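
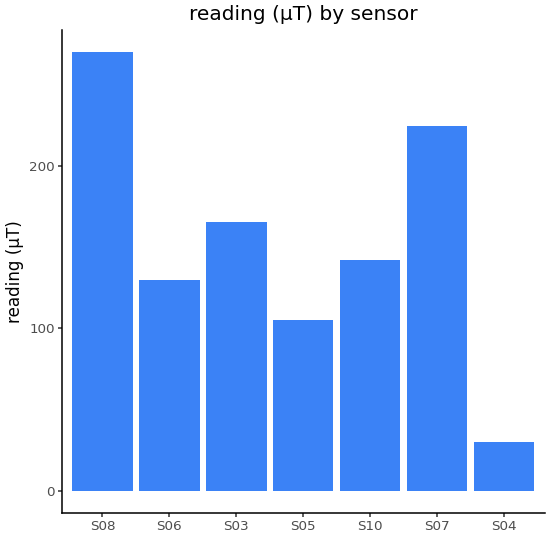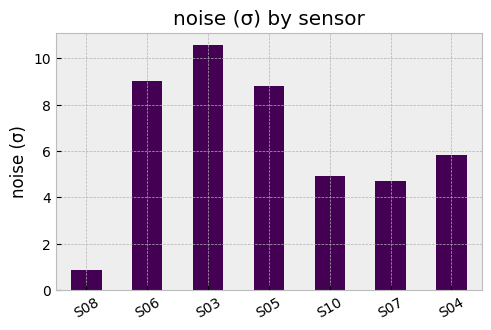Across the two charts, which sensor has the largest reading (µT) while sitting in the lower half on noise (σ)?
Chart 2 median noise (σ) ≈ 6; below-median sensors: S08, S10, S07. Among those, S08 has the highest reading (µT) (≈ 275).

S08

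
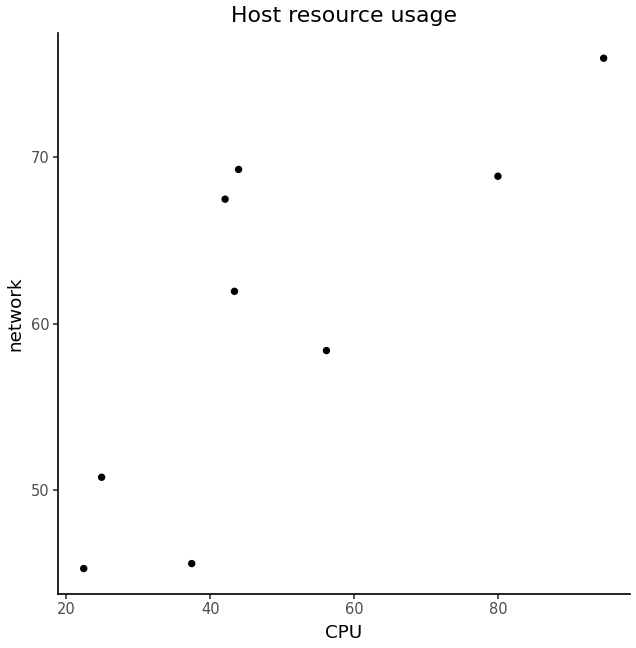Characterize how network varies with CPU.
Points are positively correlated; strong (|r| ≈ 0.8).

positive, strong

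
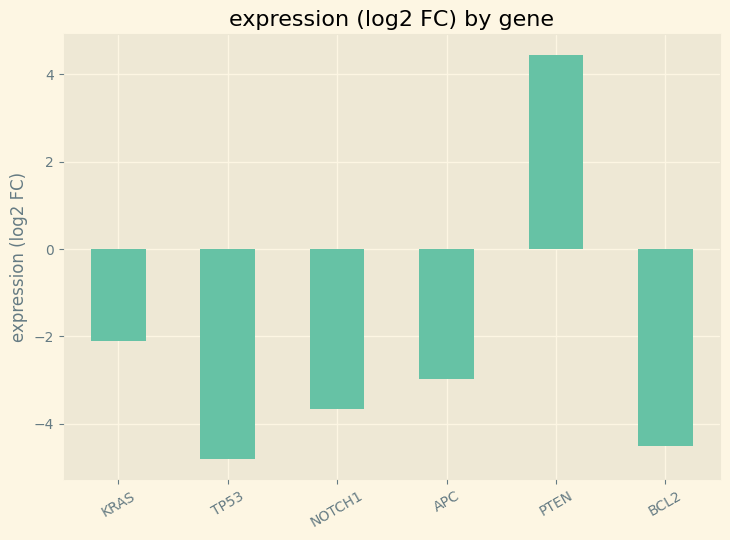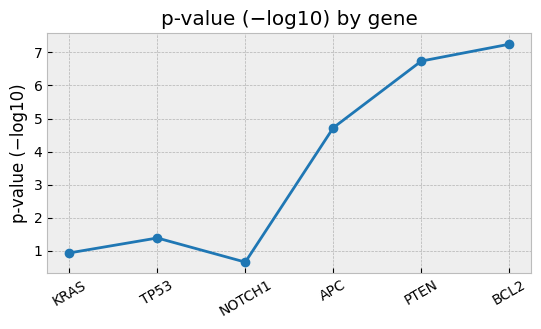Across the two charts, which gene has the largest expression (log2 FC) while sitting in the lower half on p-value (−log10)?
KRAS

Chart 2 median p-value (−log10) ≈ 3; below-median genes: KRAS, TP53, NOTCH1. Among those, KRAS has the highest expression (log2 FC) (≈ -2).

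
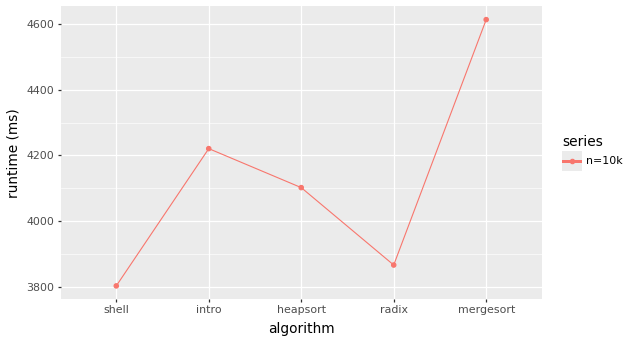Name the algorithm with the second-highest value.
Top 3: mergesort ≈ 4600, intro ≈ 4200, heapsort ≈ 4100.

intro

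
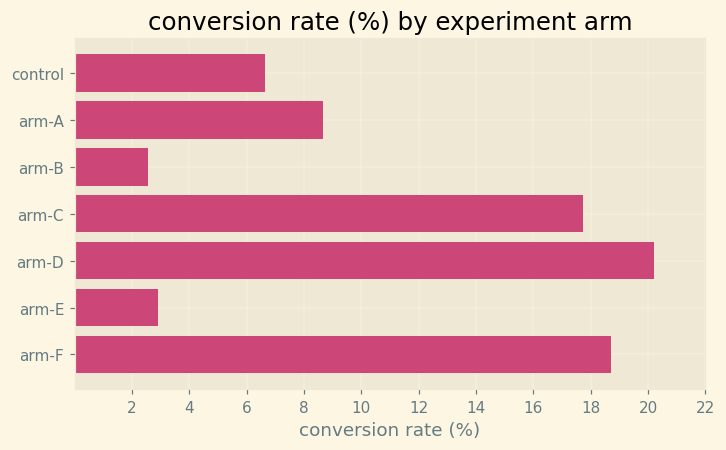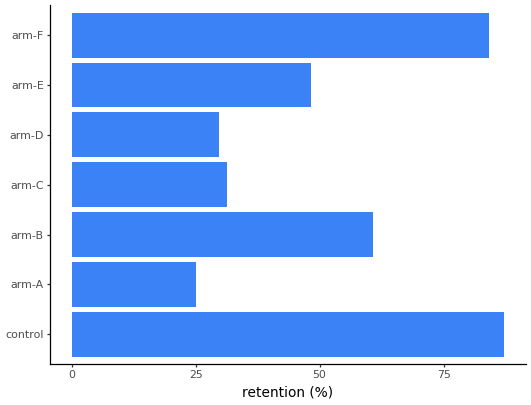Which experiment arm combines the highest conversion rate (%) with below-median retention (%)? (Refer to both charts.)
arm-D

Chart 2 median retention (%) ≈ 50; below-median experiment arms: arm-A, arm-C, arm-D. Among those, arm-D has the highest conversion rate (%) (≈ 20).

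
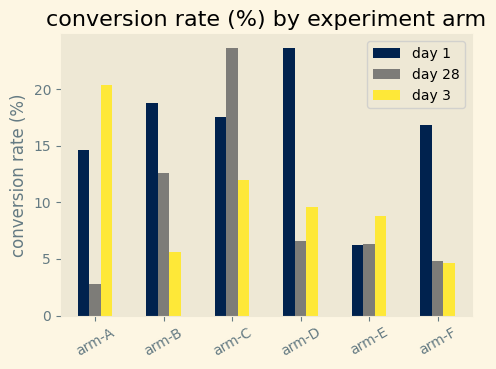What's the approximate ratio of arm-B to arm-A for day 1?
≈ 1.29×

arm-B ≈ 18, arm-A ≈ 14; 18/14 ≈ 1.29.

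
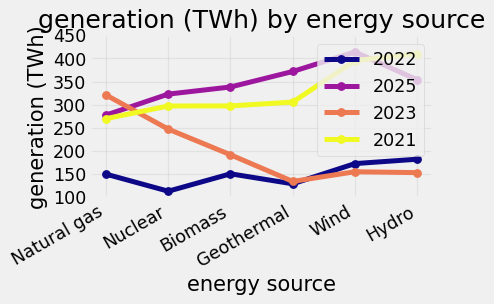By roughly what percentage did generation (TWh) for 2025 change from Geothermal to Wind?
≈ +14.3%

Geothermal ≈ 350, Wind ≈ 400; (400 − 350) / 350 ≈ +14.3%.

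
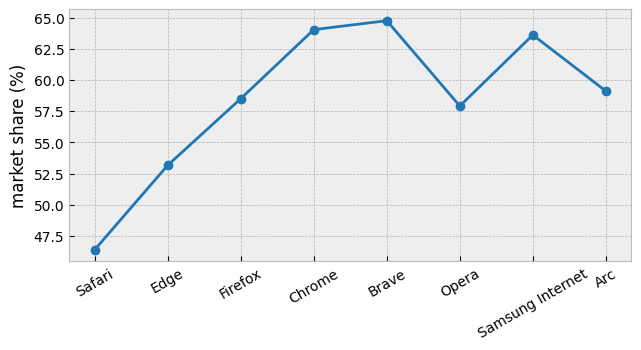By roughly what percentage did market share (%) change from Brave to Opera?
≈ -9.4%

Brave ≈ 64, Opera ≈ 58; (58 − 64) / 64 ≈ -9.4%.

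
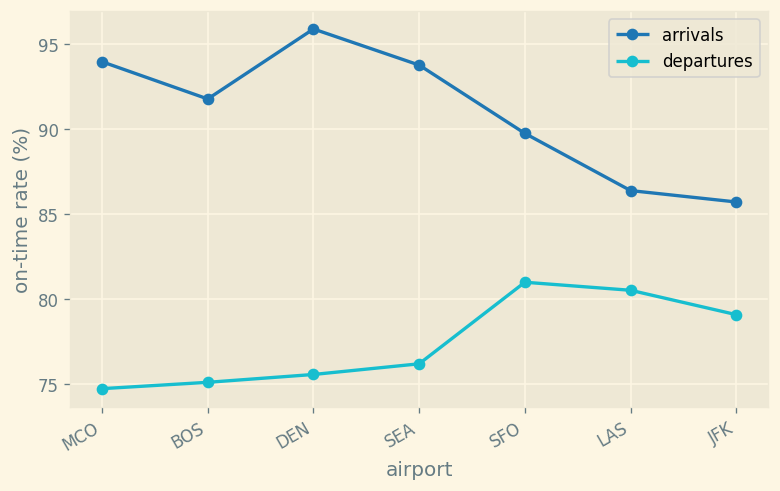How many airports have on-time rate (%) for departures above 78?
3

Above 78: SFO, LAS, JFK.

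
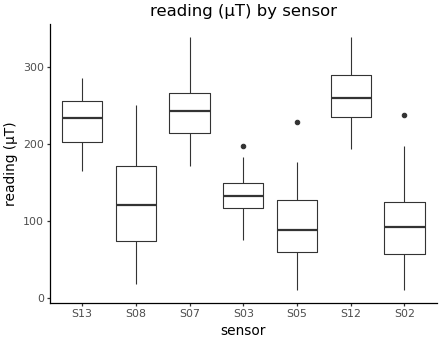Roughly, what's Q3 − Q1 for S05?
Q3 ≈ 120, Q1 ≈ 60; IQR ≈ 60.

≈ 60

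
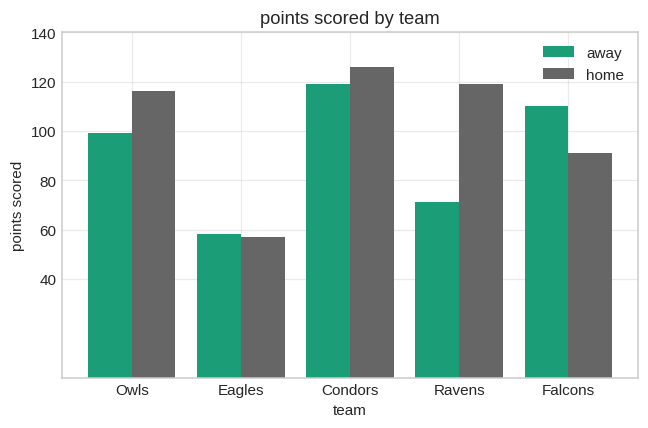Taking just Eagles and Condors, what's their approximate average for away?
(60 + 120) / 2 ≈ 90.

≈ 90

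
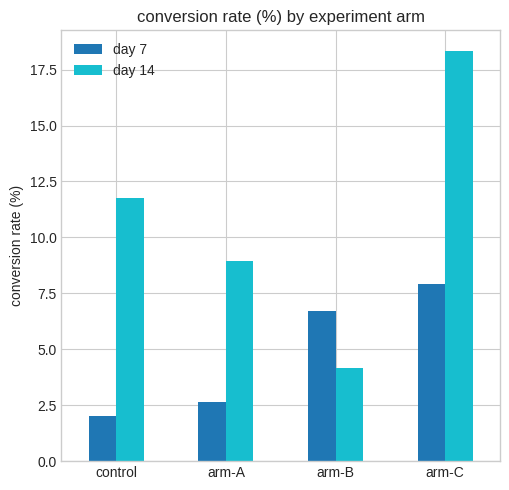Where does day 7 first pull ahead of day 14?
arm-B

arm-A: day 7 ≈ 2 vs day 14 ≈ 8 (not yet); arm-B: day 7 ≈ 6 vs day 14 ≈ 4 (first crossover).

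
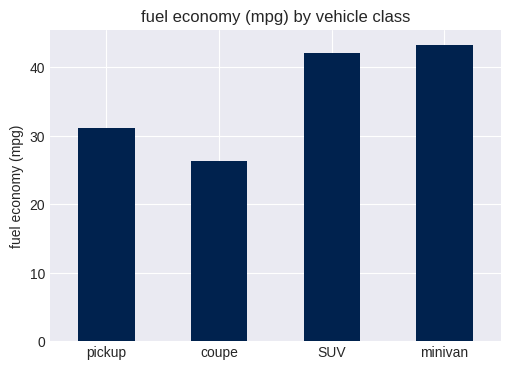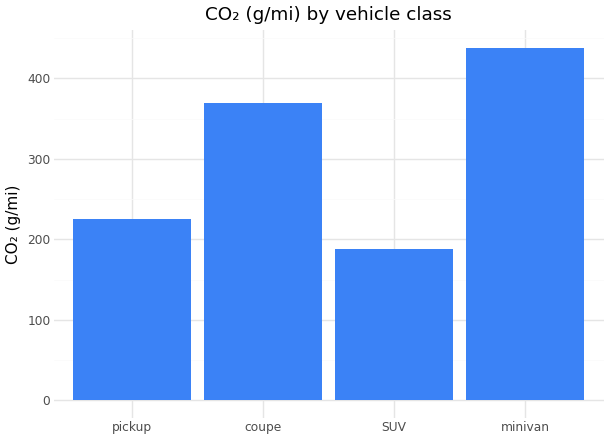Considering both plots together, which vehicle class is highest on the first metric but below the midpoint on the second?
Chart 2 median CO₂ (g/mi) ≈ 300; below-median vehicle classes: pickup, SUV. Among those, SUV has the highest fuel economy (mpg) (≈ 40).

SUV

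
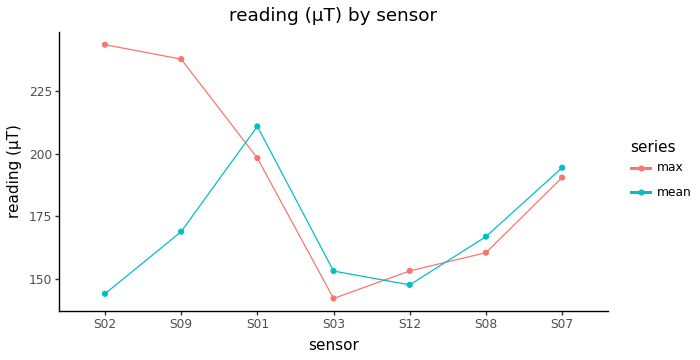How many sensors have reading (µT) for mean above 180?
2

Above 180: S01, S07.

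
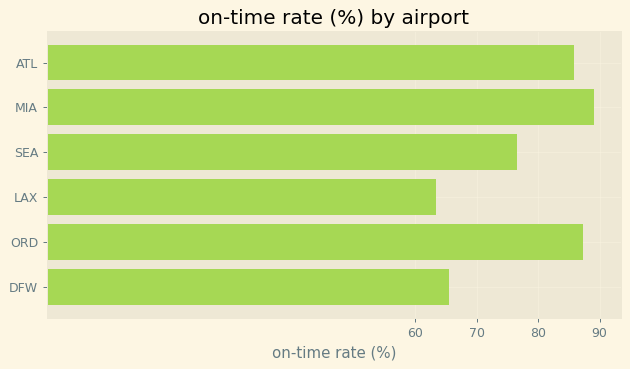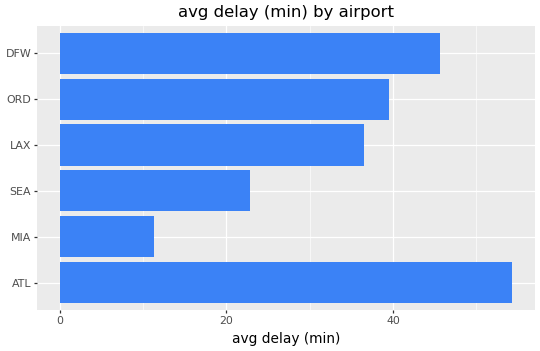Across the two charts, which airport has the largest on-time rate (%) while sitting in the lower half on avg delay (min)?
Chart 2 median avg delay (min) ≈ 40; below-median airports: MIA, SEA, LAX. Among those, MIA has the highest on-time rate (%) (≈ 90).

MIA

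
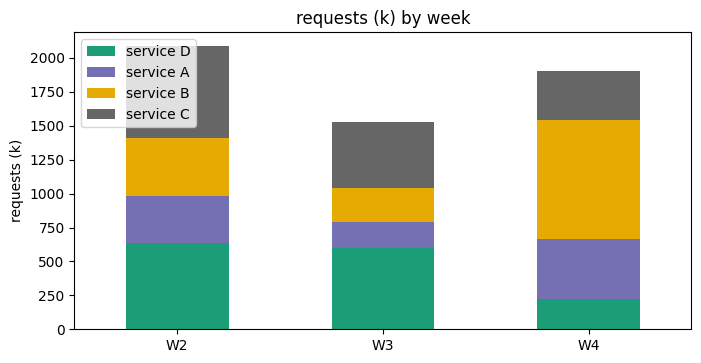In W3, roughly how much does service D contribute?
service D top ≈ 600, bottom ≈ 0; segment ≈ 600.

≈ 600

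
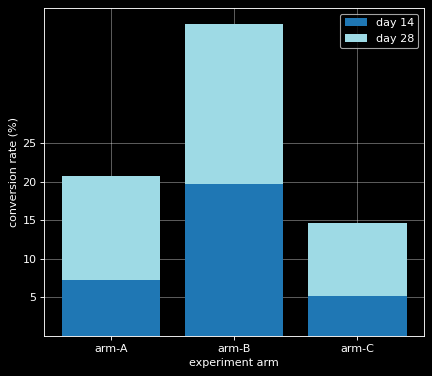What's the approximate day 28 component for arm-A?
day 28 top ≈ 20, bottom ≈ 5; segment ≈ 15.

≈ 15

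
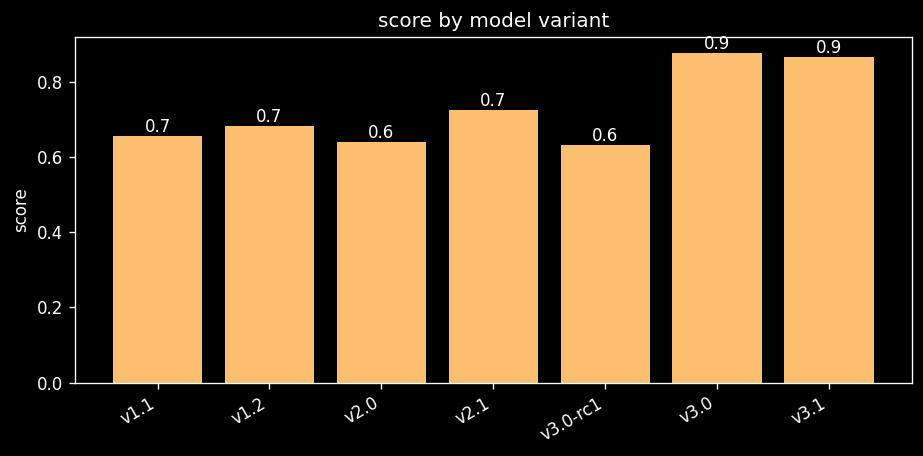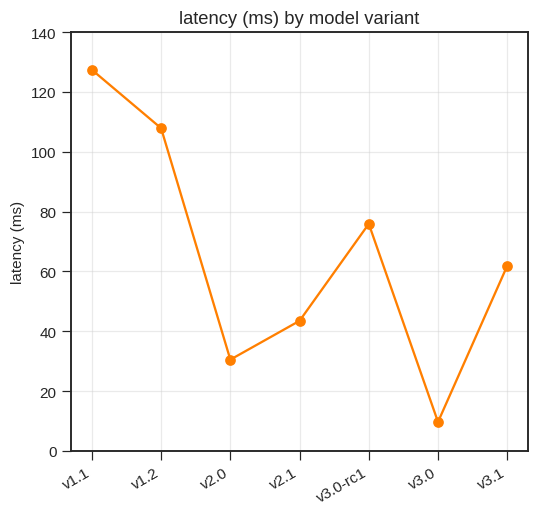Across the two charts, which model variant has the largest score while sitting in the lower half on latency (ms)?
v3.0

Chart 2 median latency (ms) ≈ 60; below-median model variants: v2.0, v2.1, v3.0. Among those, v3.0 has the highest score (≈ 0.9).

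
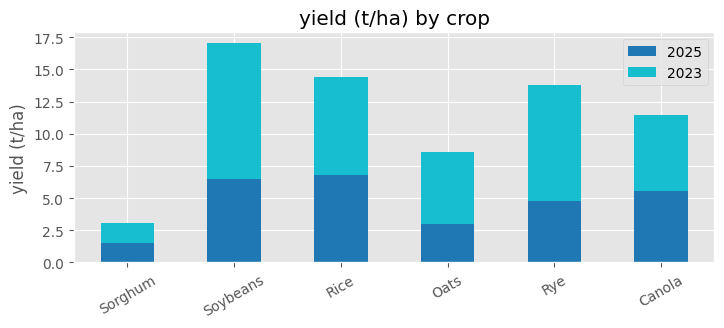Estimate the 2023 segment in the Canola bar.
2023 top ≈ 12, bottom ≈ 6; segment ≈ 6.

≈ 6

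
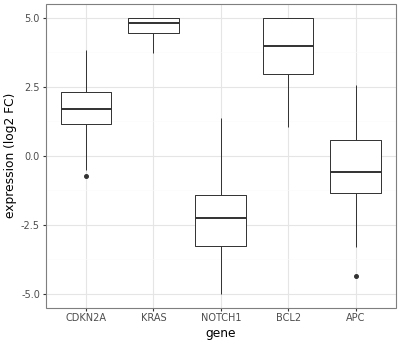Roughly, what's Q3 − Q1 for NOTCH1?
Q3 ≈ -1, Q1 ≈ -3; IQR ≈ 2.

≈ 2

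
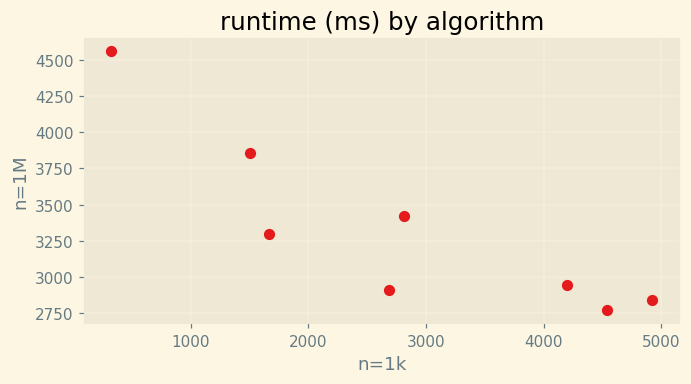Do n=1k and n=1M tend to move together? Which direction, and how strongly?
negative, strong

Points are negatively correlated; strong (|r| ≈ 0.9).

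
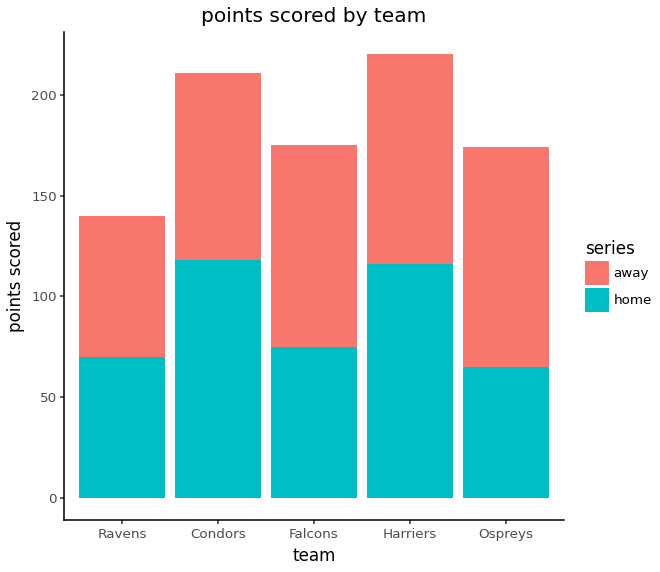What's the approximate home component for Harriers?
≈ 120

home top ≈ 120, bottom ≈ 0; segment ≈ 120.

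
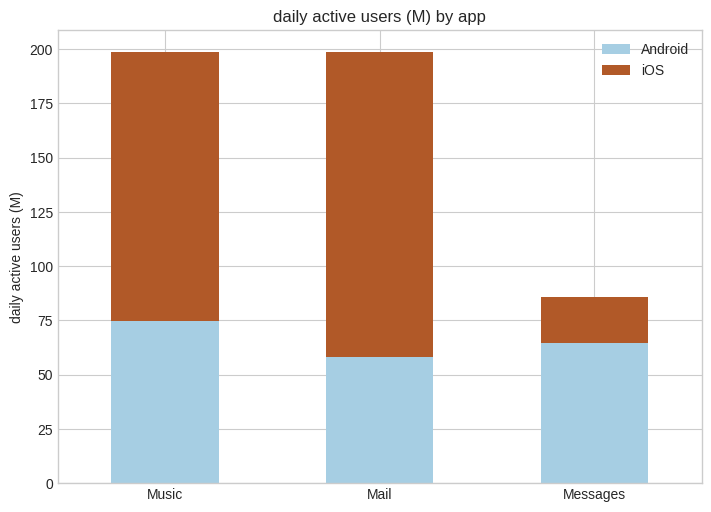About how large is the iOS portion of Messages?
iOS top ≈ 80, bottom ≈ 60; segment ≈ 20.

≈ 20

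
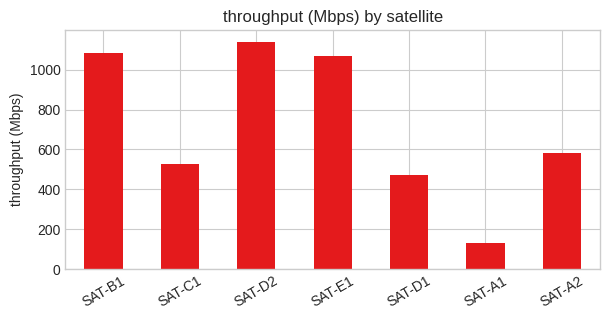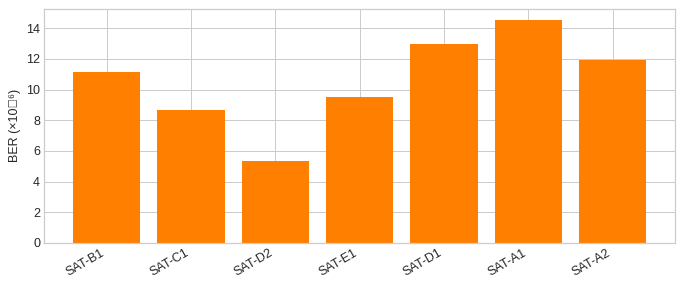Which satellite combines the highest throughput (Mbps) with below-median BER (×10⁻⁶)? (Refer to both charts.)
SAT-D2

Chart 2 median BER (×10⁻⁶) ≈ 12; below-median satellites: SAT-C1, SAT-D2, SAT-E1. Among those, SAT-D2 has the highest throughput (Mbps) (≈ 1200).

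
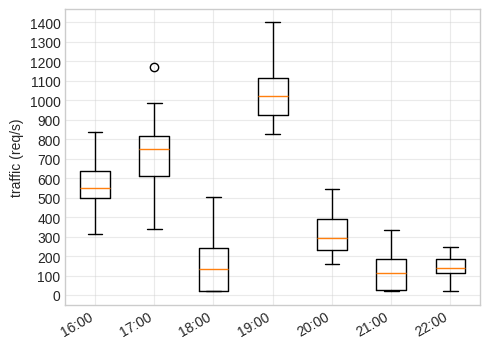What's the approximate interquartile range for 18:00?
≈ 200

Q3 ≈ 200, Q1 ≈ 0; IQR ≈ 200.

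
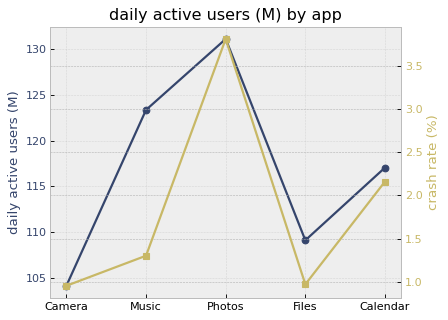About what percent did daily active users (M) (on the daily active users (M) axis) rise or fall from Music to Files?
≈ -12%

Music ≈ 125, Files ≈ 110; (110 − 125) / 125 ≈ -12%.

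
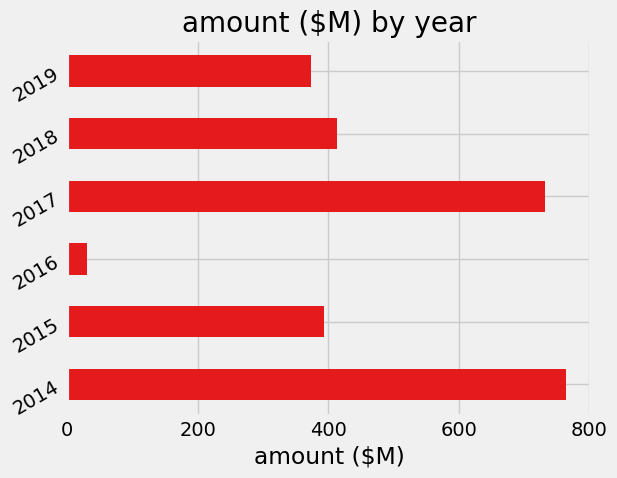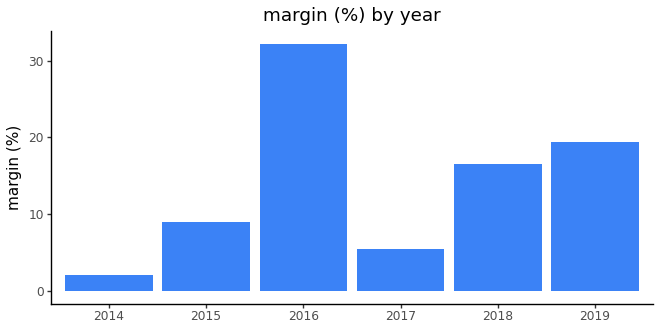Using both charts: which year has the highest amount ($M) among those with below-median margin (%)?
2014

Chart 2 median margin (%) ≈ 15; below-median years: 2014, 2015, 2017. Among those, 2014 has the highest amount ($M) (≈ 800).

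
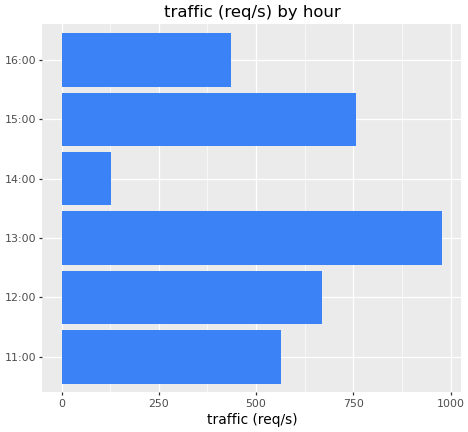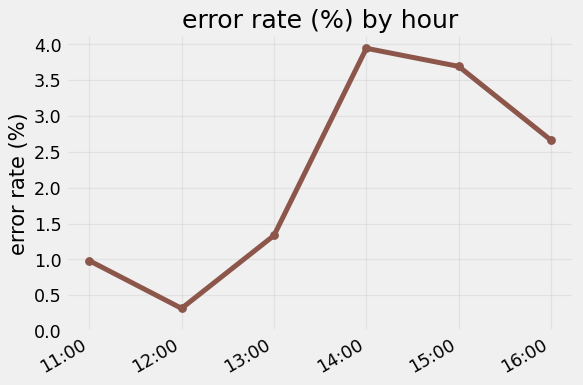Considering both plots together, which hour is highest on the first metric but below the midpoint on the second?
13:00

Chart 2 median error rate (%) ≈ 2; below-median hours: 11:00, 12:00, 13:00. Among those, 13:00 has the highest traffic (req/s) (≈ 1000).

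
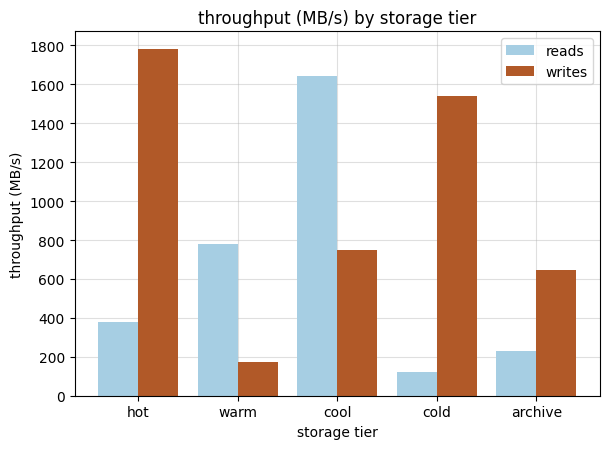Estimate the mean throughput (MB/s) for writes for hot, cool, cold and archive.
(1800 + 800 + 1600 + 600) / 4 ≈ 1200.

≈ 1200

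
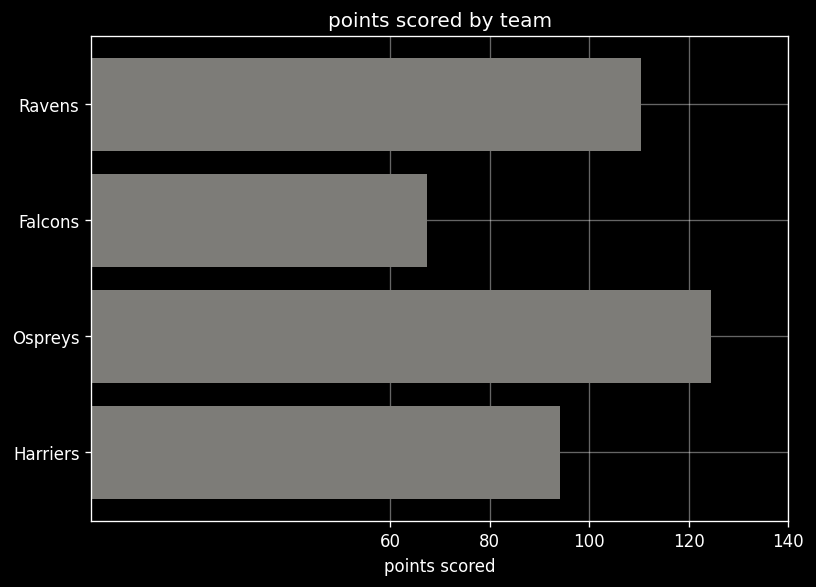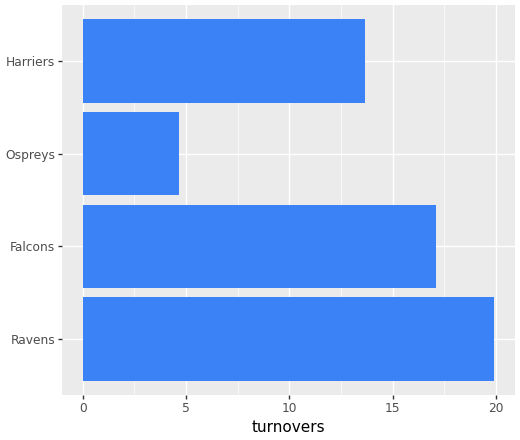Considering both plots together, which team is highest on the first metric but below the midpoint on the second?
Ospreys

Chart 2 median turnovers ≈ 16; below-median teams: Ospreys, Harriers. Among those, Ospreys has the highest points scored (≈ 120).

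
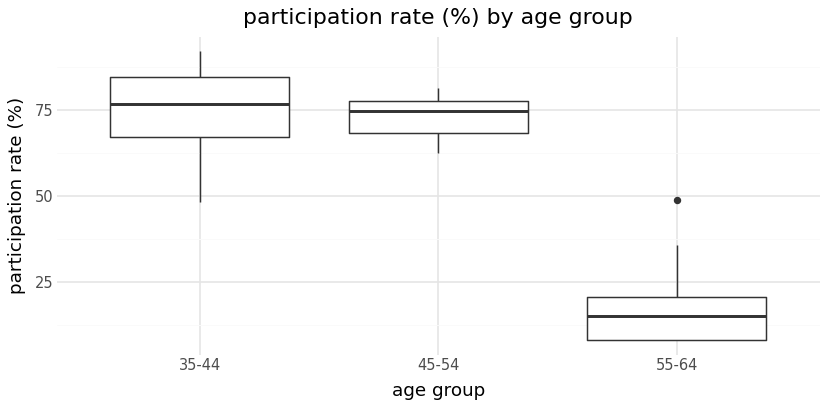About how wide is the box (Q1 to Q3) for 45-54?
≈ 10

Q3 ≈ 80, Q1 ≈ 70; IQR ≈ 10.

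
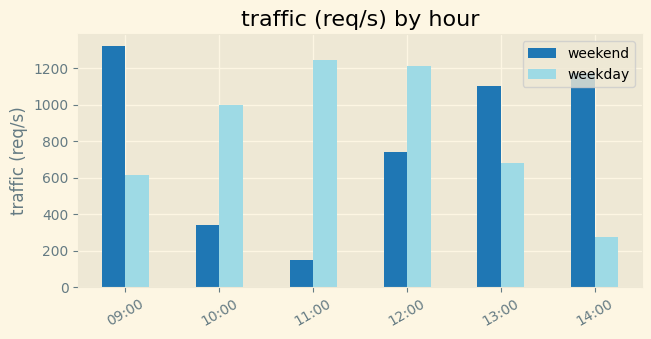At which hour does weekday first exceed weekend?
10:00

09:00: weekday ≈ 600 vs weekend ≈ 1400 (not yet); 10:00: weekday ≈ 1000 vs weekend ≈ 400 (first crossover).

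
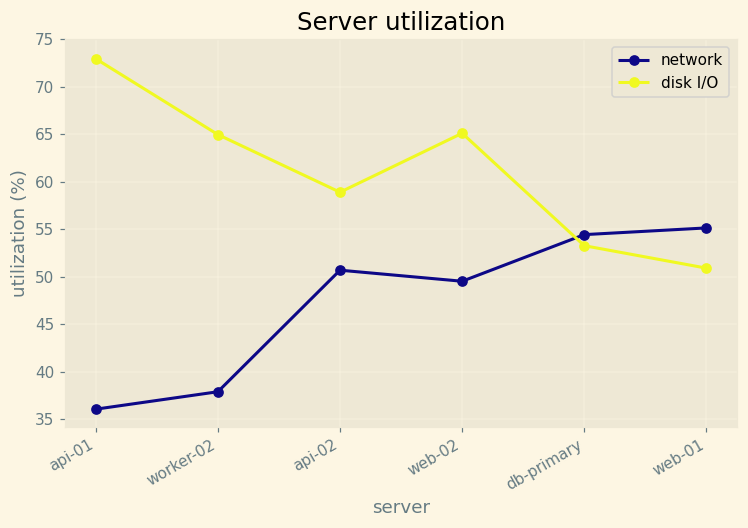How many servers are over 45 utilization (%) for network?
4

Above 45: api-02, web-02, db-primary, web-01.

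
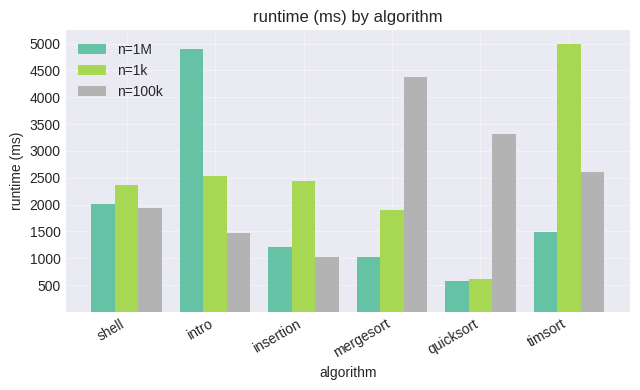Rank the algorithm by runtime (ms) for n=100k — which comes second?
Top 3 for n=100k: mergesort ≈ 4500, quicksort ≈ 3500, timsort ≈ 2500.

quicksort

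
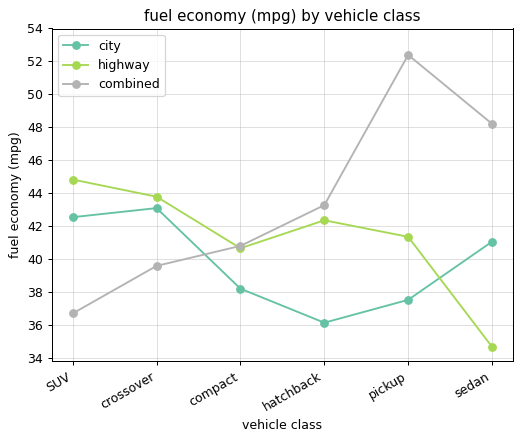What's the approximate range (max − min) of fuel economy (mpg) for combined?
Max pickup ≈ 52, min SUV ≈ 36; range ≈ 16.

≈ 16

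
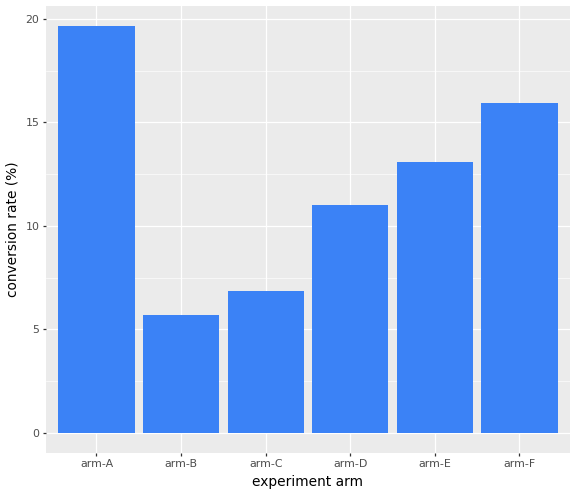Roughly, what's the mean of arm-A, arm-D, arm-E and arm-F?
≈ 16

(20 + 12 + 14 + 16) / 4 ≈ 16.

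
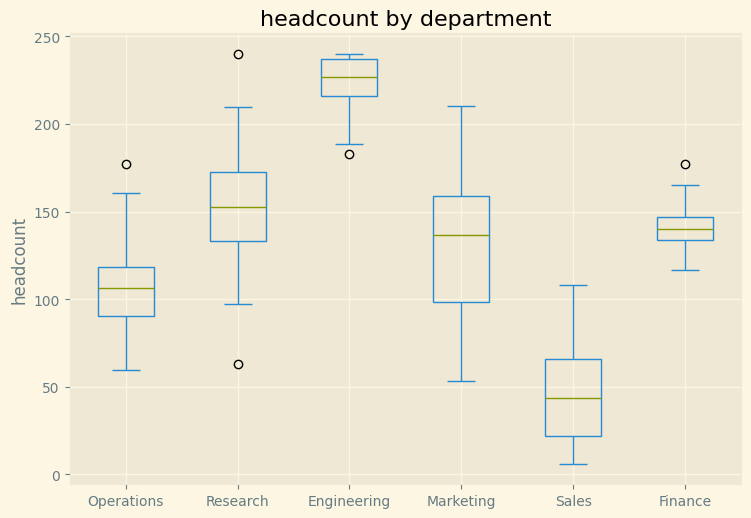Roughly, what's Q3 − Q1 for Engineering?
Q3 ≈ 240, Q1 ≈ 220; IQR ≈ 20.

≈ 20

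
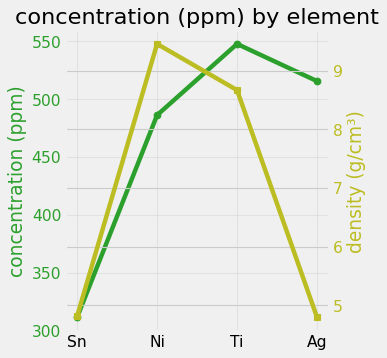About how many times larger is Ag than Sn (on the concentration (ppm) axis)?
≈ 1.62×

Ag ≈ 520, Sn ≈ 320; 520/320 ≈ 1.62.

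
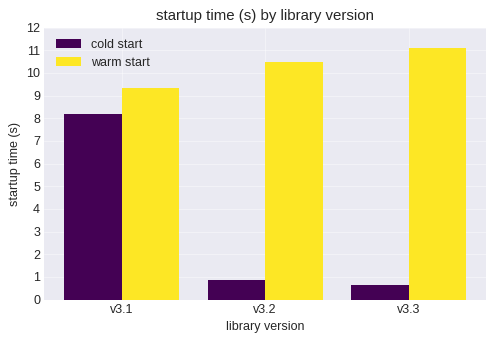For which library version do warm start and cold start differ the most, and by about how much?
v3.3: warm start ≈ 11, cold start ≈ 1 → gap ≈ 10. Next-largest (v3.2) is only ≈ 9.

v3.3, ≈ 10 s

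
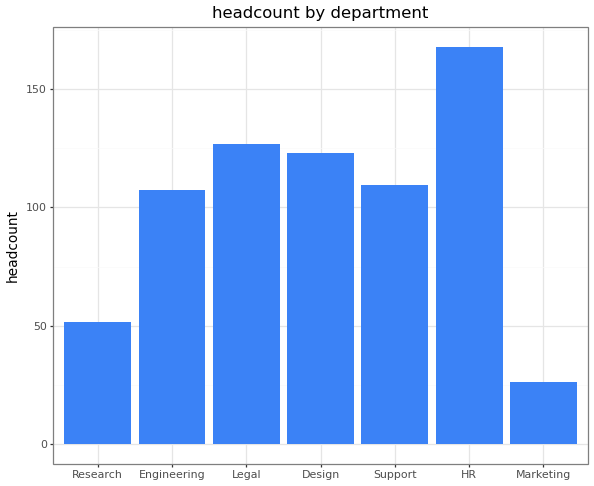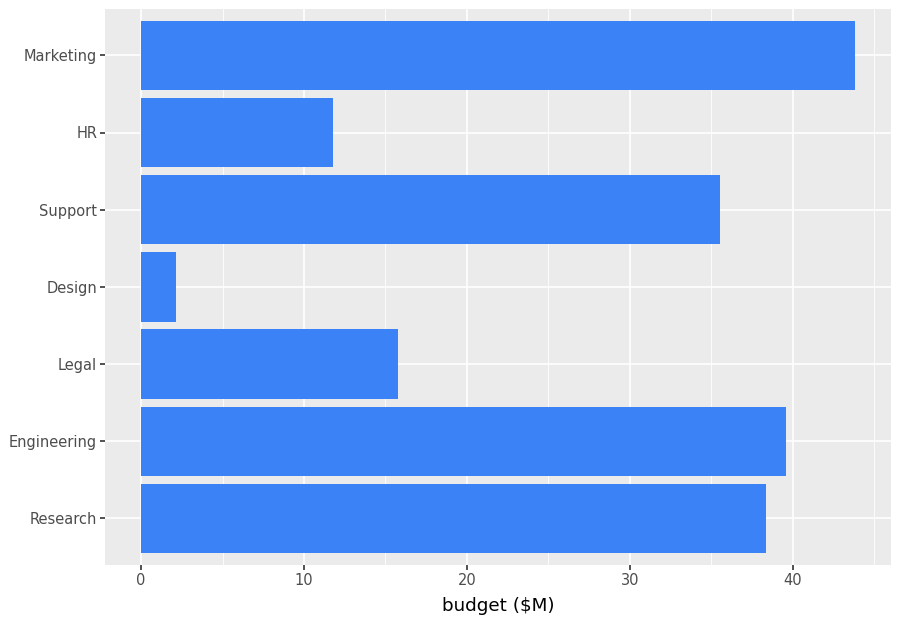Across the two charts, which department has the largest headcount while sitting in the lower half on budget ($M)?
HR

Chart 2 median budget ($M) ≈ 35; below-median departments: Legal, Design, HR. Among those, HR has the highest headcount (≈ 160).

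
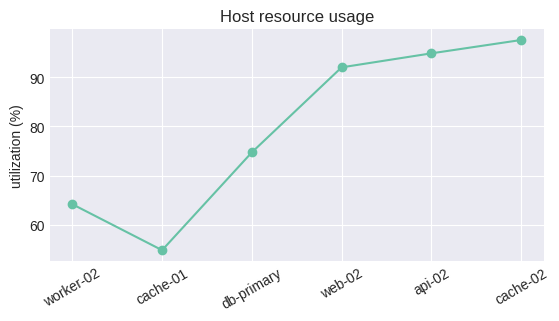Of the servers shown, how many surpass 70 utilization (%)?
4

Above 70: db-primary, web-02, api-02, cache-02.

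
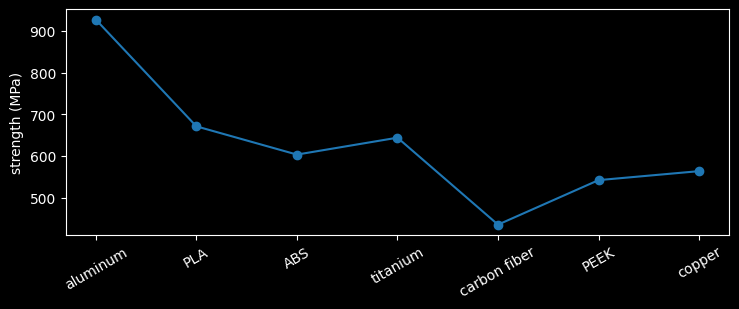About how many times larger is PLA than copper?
PLA ≈ 650, copper ≈ 550; 650/550 ≈ 1.18.

≈ 1.18×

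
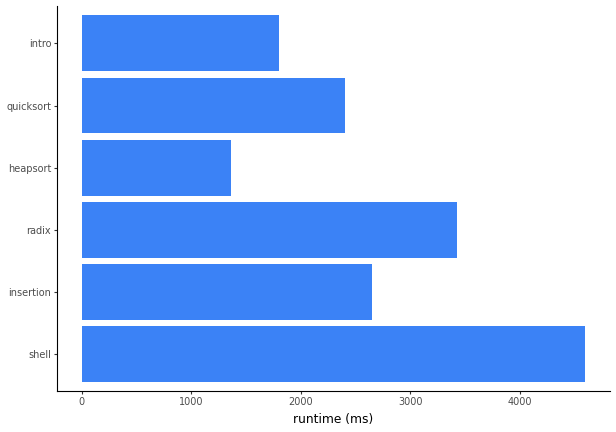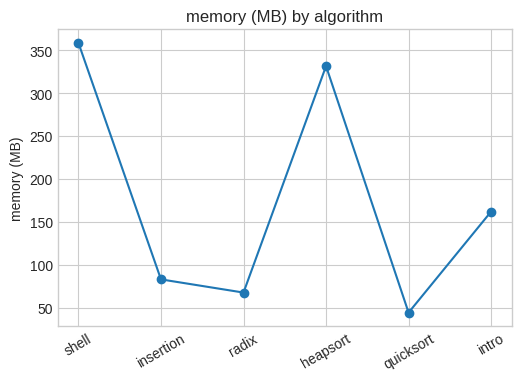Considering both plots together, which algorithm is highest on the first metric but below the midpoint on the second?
Chart 2 median memory (MB) ≈ 100; below-median algorithms: insertion, radix, quicksort. Among those, radix has the highest runtime (ms) (≈ 3500).

radix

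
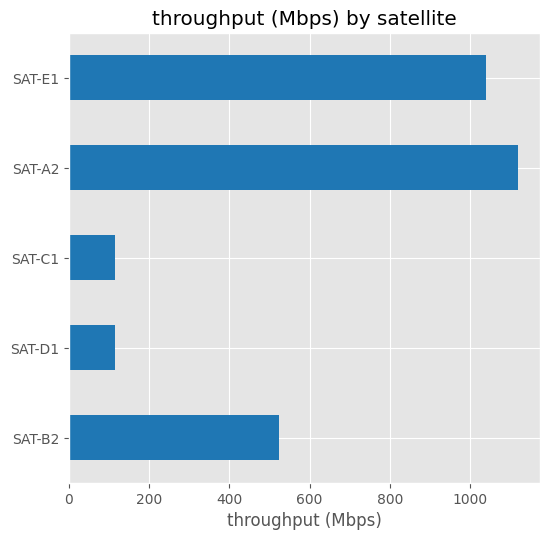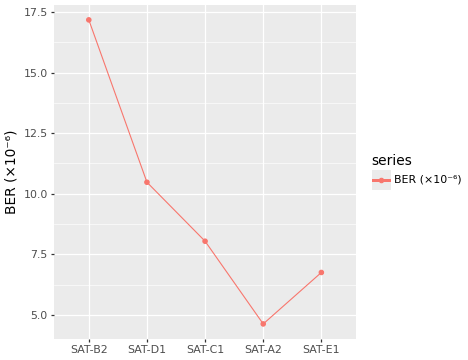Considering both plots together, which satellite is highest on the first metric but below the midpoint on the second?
SAT-A2

Chart 2 median BER (×10⁻⁶) ≈ 8; below-median satellites: SAT-A2, SAT-E1. Among those, SAT-A2 has the highest throughput (Mbps) (≈ 1200).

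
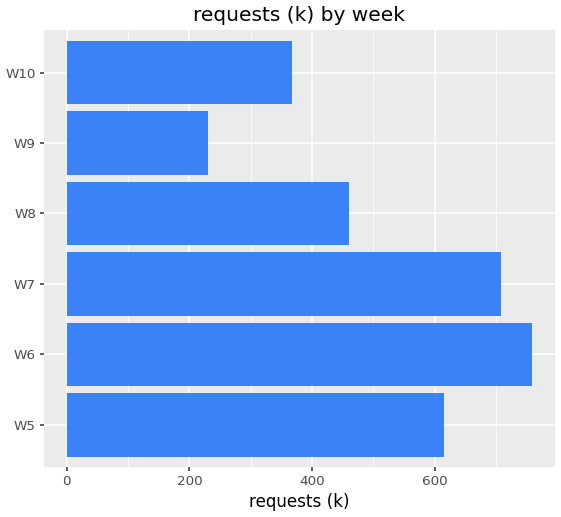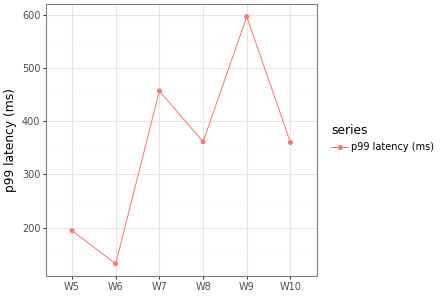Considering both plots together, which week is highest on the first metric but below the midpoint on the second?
W6

Chart 2 median p99 latency (ms) ≈ 400; below-median weeks: W5, W6, W10. Among those, W6 has the highest requests (k) (≈ 800).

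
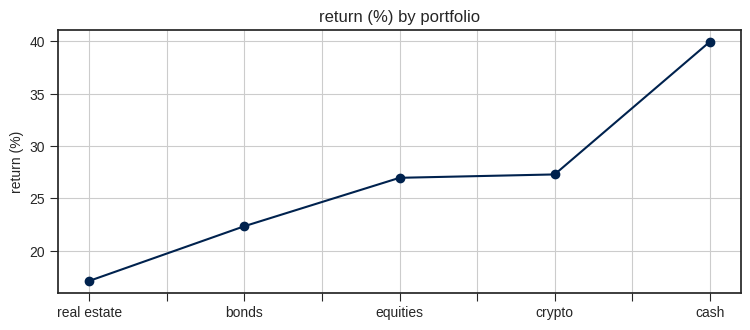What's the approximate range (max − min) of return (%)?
Max cash ≈ 40, min real estate ≈ 18; range ≈ 22.

≈ 22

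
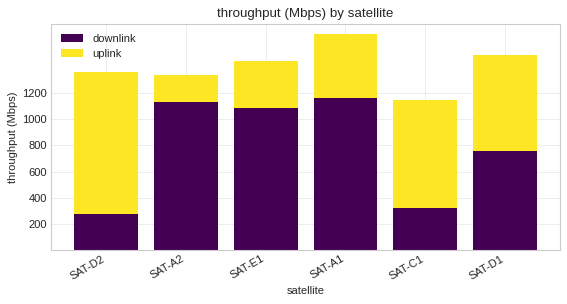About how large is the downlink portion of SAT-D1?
≈ 800

downlink top ≈ 800, bottom ≈ 0; segment ≈ 800.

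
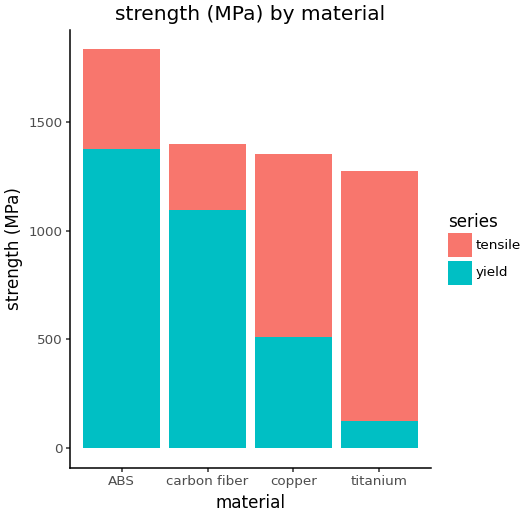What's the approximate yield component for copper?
≈ 600

yield top ≈ 600, bottom ≈ 0; segment ≈ 600.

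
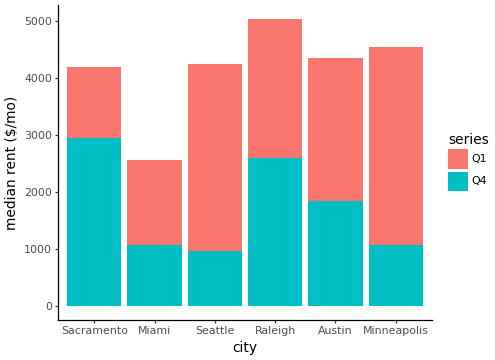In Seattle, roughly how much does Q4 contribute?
≈ 1000

Q4 top ≈ 1000, bottom ≈ 0; segment ≈ 1000.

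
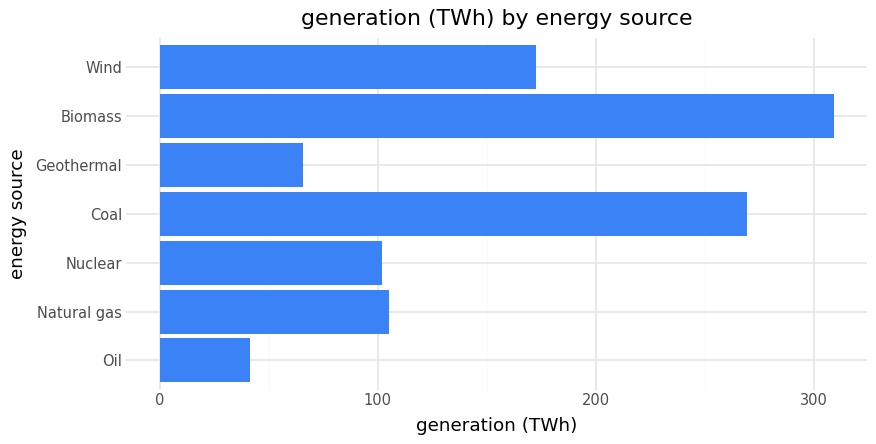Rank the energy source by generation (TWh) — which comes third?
Wind

Top 4: Biomass ≈ 300, Coal ≈ 250, Wind ≈ 150, Natural gas ≈ 100.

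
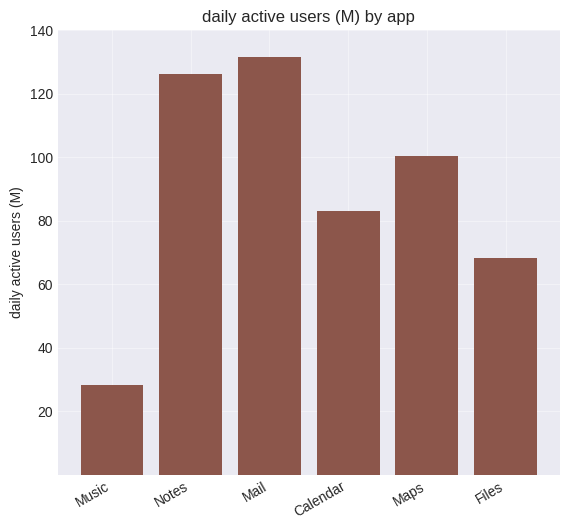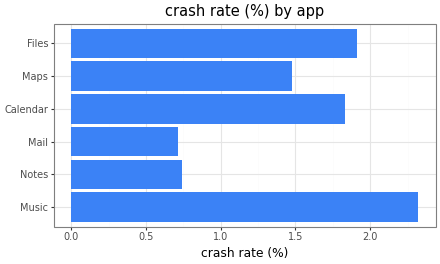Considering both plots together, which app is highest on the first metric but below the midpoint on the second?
Chart 2 median crash rate (%) ≈ 1.5; below-median apps: Notes, Mail, Maps. Among those, Mail has the highest daily active users (M) (≈ 140).

Mail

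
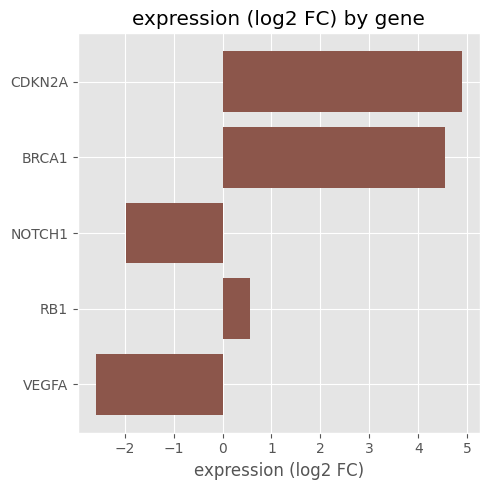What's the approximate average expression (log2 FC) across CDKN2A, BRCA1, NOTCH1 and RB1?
≈ 2

(5 + 5 + -2 + 1) / 4 ≈ 2.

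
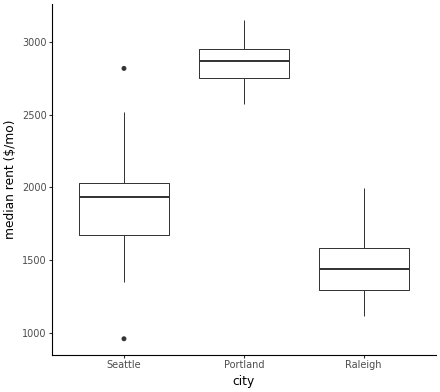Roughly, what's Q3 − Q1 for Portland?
≈ 200

Q3 ≈ 3000, Q1 ≈ 2800; IQR ≈ 200.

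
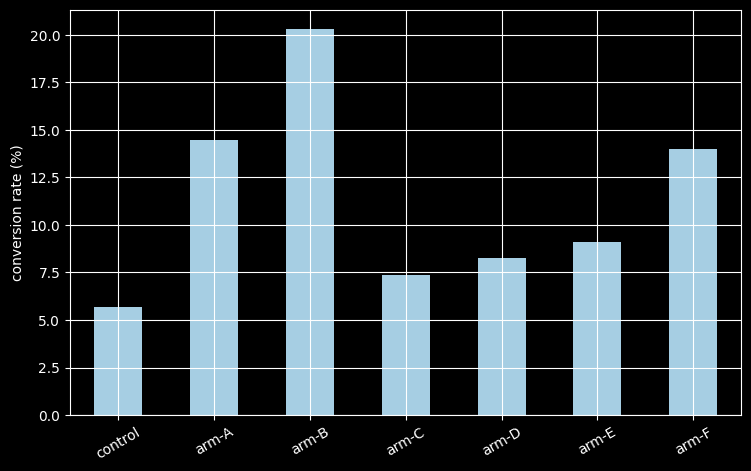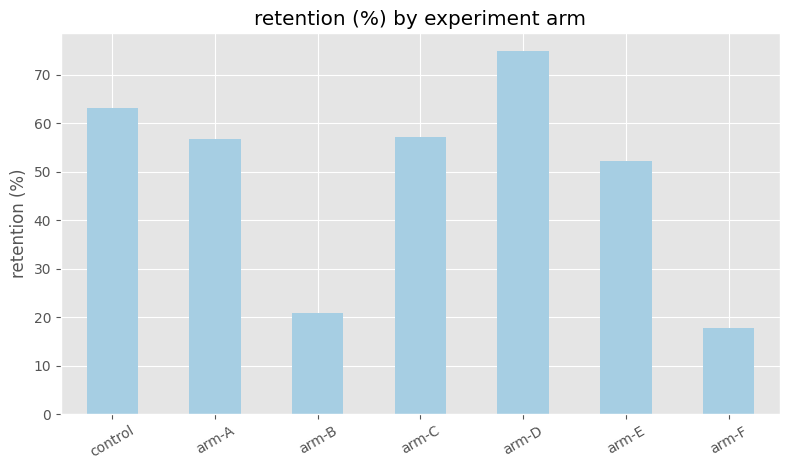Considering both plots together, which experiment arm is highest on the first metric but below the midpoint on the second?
arm-B

Chart 2 median retention (%) ≈ 60; below-median experiment arms: arm-B, arm-E, arm-F. Among those, arm-B has the highest conversion rate (%) (≈ 20).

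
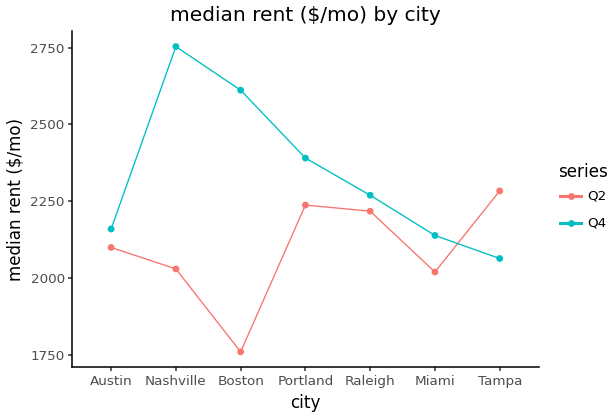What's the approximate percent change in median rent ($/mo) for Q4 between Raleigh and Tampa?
Raleigh ≈ 2300, Tampa ≈ 2100; (2100 − 2300) / 2300 ≈ -8.7%.

≈ -8.7%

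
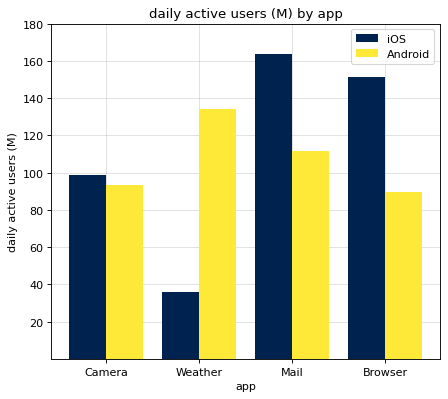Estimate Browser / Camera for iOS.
≈ 1.6×

Browser ≈ 160, Camera ≈ 100; 160/100 ≈ 1.6.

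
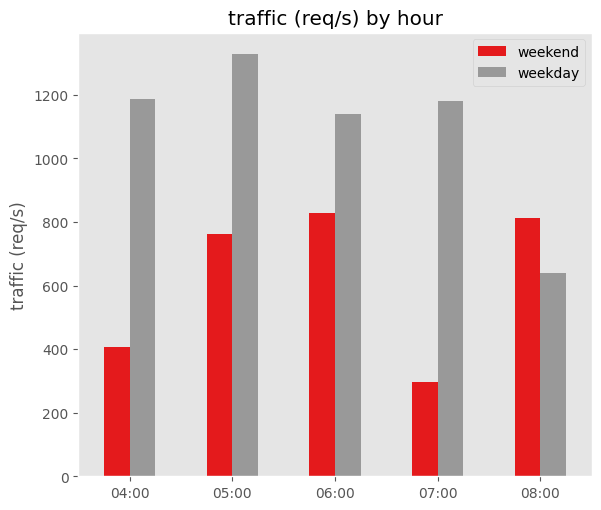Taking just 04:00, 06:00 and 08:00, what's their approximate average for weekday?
(1200 + 1200 + 600) / 3 ≈ 1000.

≈ 1000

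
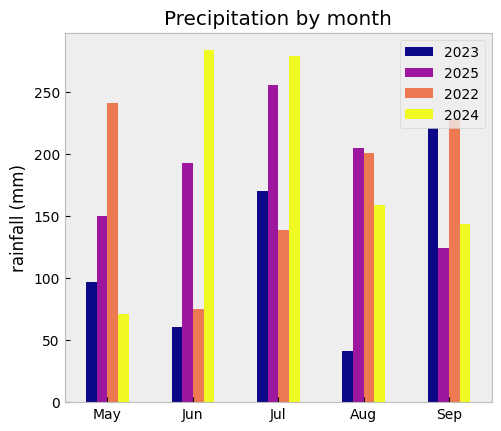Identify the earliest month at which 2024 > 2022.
Jun

May: 2024 ≈ 75 vs 2022 ≈ 250 (not yet); Jun: 2024 ≈ 275 vs 2022 ≈ 75 (first crossover).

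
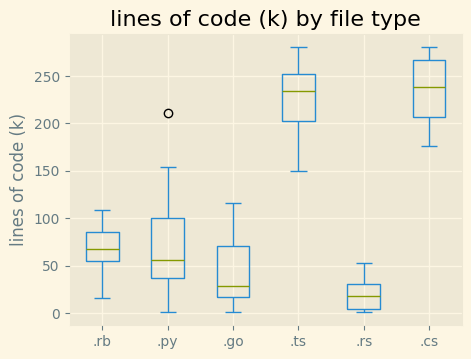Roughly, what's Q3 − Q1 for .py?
Q3 ≈ 100, Q1 ≈ 40; IQR ≈ 60.

≈ 60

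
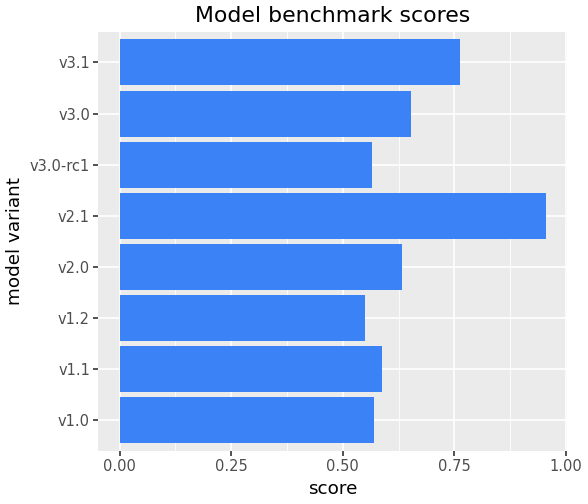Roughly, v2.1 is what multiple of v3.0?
≈ 1.43×

v2.1 ≈ 1.0, v3.0 ≈ 0.7; 1.0/0.7 ≈ 1.43.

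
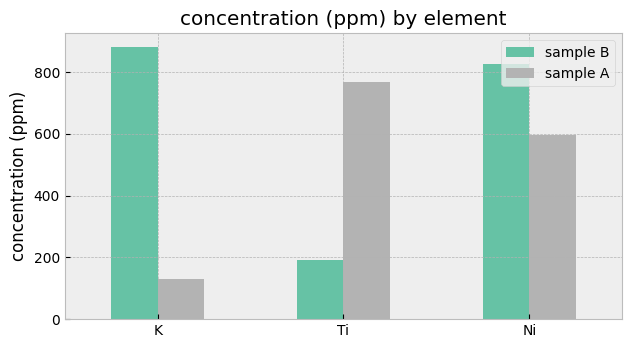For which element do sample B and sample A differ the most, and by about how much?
K, ≈ 800 ppm

K: sample B ≈ 900, sample A ≈ 100 → gap ≈ 800. Next-largest (Ti) is only ≈ 600.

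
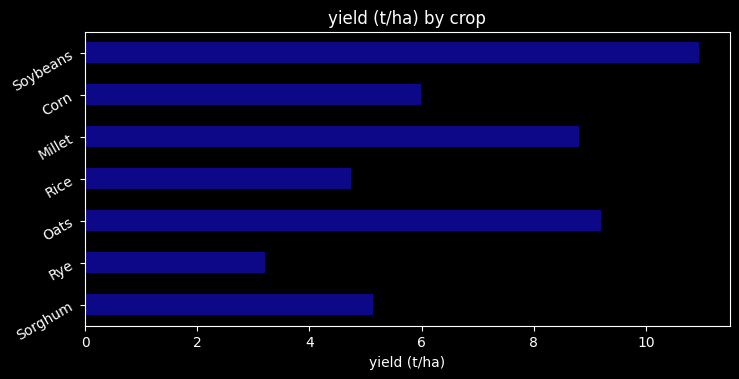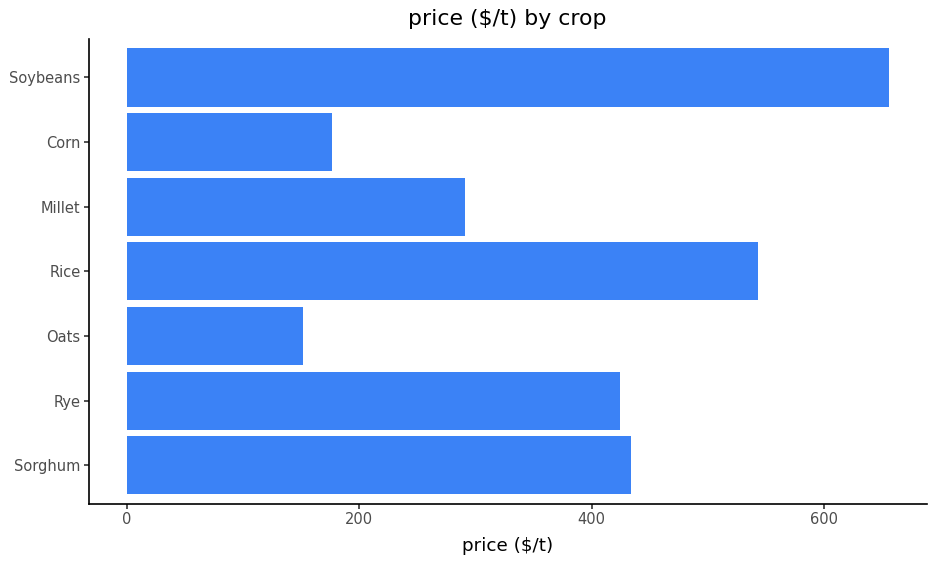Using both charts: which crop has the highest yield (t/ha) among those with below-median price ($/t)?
Chart 2 median price ($/t) ≈ 400; below-median crops: Oats, Millet, Corn. Among those, Oats has the highest yield (t/ha) (≈ 10).

Oats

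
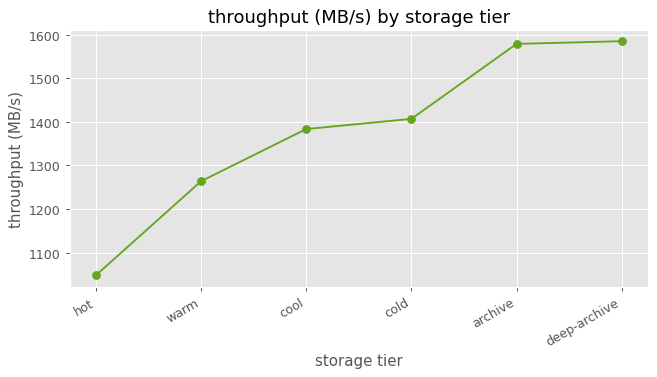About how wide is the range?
Max deep-archive ≈ 1600, min hot ≈ 1050; range ≈ 550.

≈ 550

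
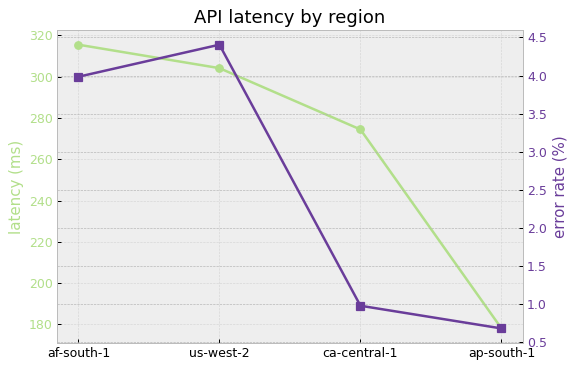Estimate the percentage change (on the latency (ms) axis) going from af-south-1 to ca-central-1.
af-south-1 ≈ 320, ca-central-1 ≈ 280; (280 − 320) / 320 ≈ -12.5%.

≈ -12.5%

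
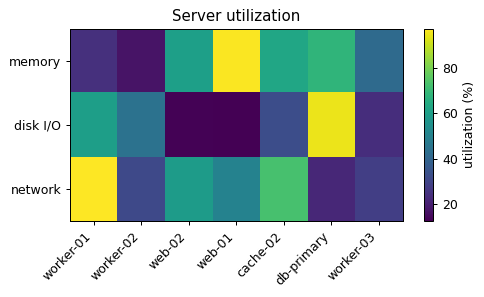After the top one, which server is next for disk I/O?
Top 3 for disk I/O: db-primary ≈ 90, worker-01 ≈ 60, worker-02 ≈ 40.

worker-01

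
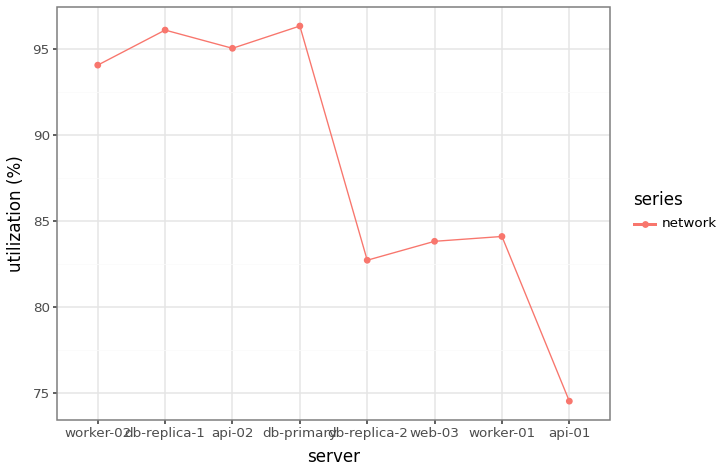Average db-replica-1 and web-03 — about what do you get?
(96 + 84) / 2 ≈ 90.

≈ 90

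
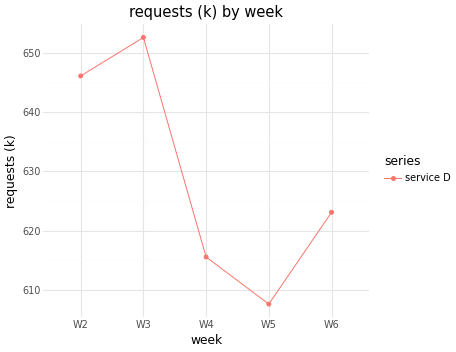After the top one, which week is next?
W2

Top 3: W3 ≈ 655, W2 ≈ 645, W6 ≈ 625.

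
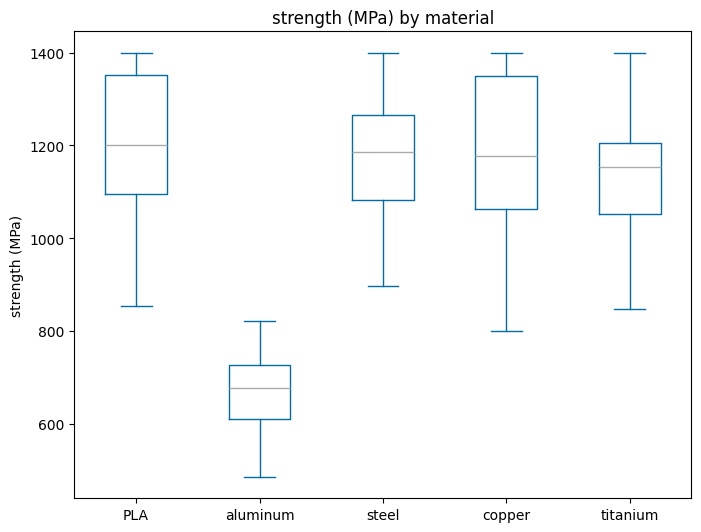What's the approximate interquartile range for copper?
≈ 300

Q3 ≈ 1350, Q1 ≈ 1050; IQR ≈ 300.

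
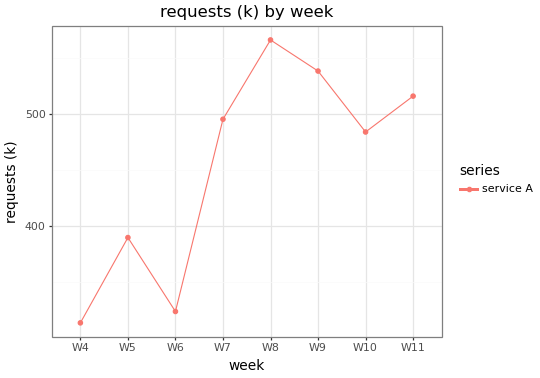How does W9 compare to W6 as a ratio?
W9 ≈ 550, W6 ≈ 325; 550/325 ≈ 1.69.

≈ 1.69×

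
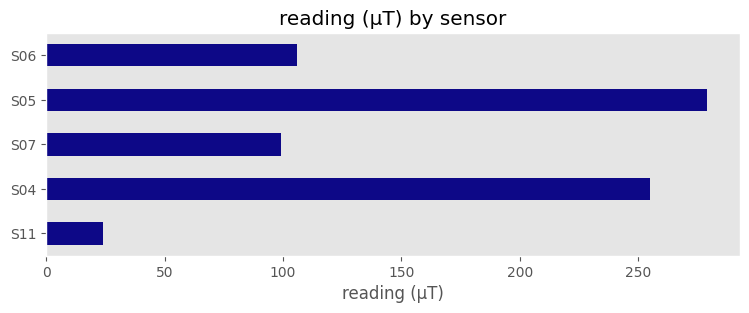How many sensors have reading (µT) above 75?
4

Above 75: S04, S07, S05, S06.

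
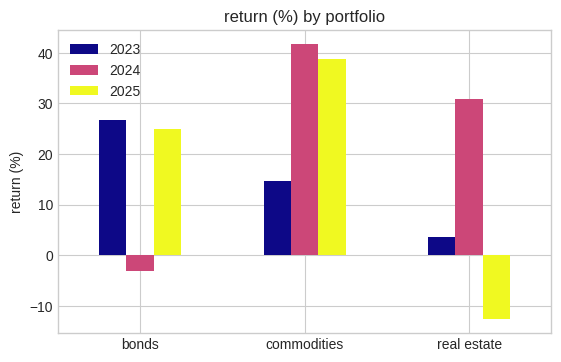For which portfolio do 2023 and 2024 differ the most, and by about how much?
bonds, ≈ 30 %

bonds: 2023 ≈ 25, 2024 ≈ -5 → gap ≈ 30. Next-largest (real estate) is only ≈ 25.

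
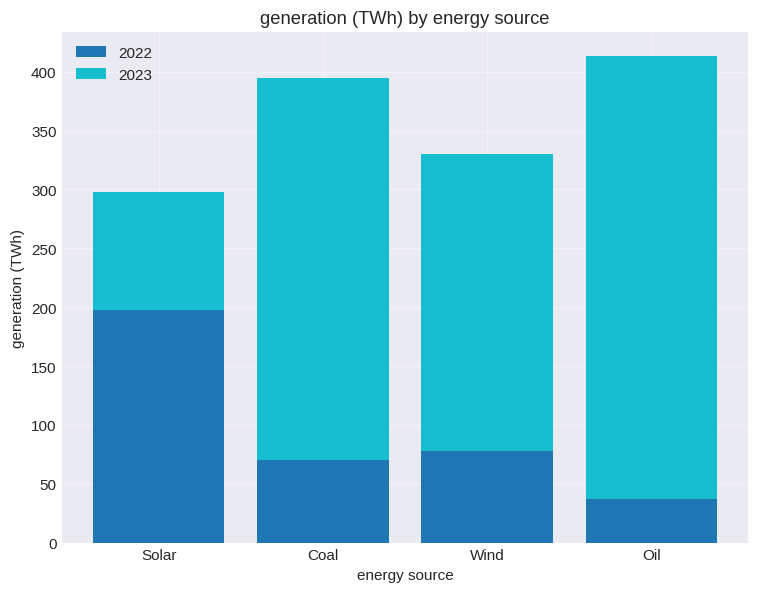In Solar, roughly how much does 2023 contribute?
≈ 100

2023 top ≈ 300, bottom ≈ 200; segment ≈ 100.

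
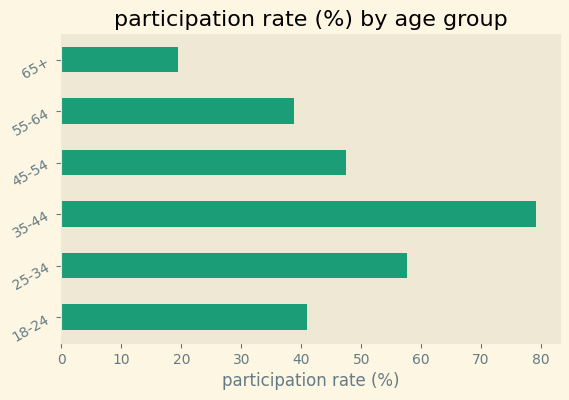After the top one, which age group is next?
Top 3: 35-44 ≈ 80, 25-34 ≈ 60, 45-54 ≈ 50.

25-34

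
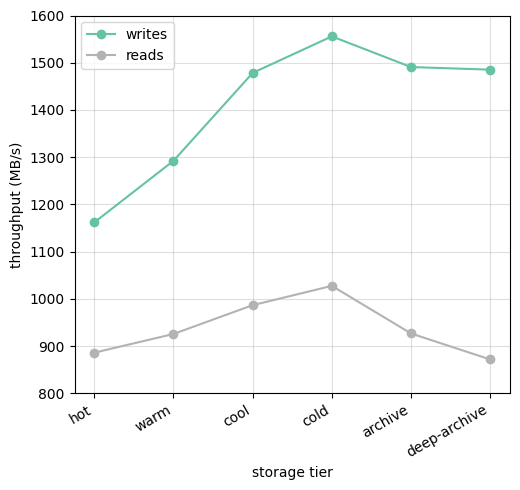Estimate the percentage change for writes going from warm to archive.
warm ≈ 1300, archive ≈ 1500; (1500 − 1300) / 1300 ≈ +15.4%.

≈ +15.4%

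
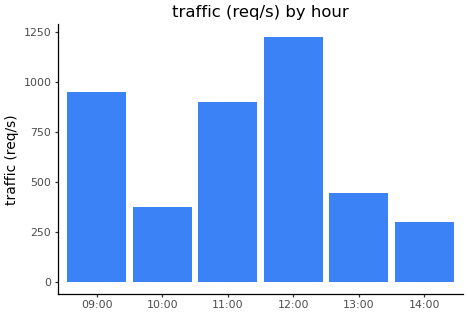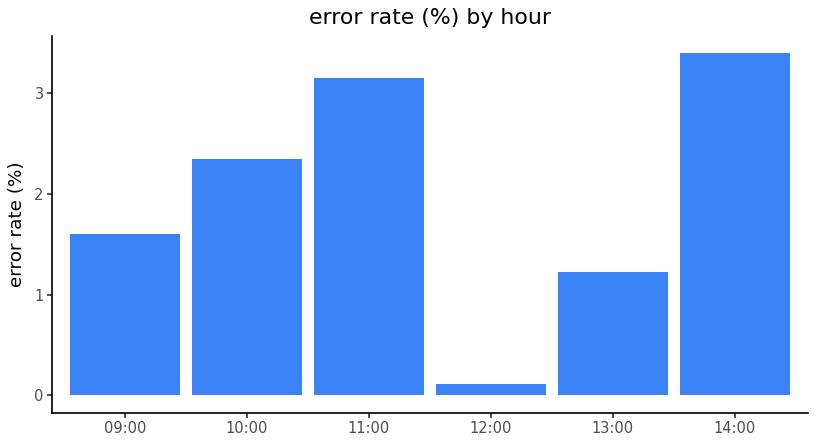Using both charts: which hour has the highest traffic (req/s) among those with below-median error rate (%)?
Chart 2 median error rate (%) ≈ 2; below-median hours: 09:00, 12:00, 13:00. Among those, 12:00 has the highest traffic (req/s) (≈ 1200).

12:00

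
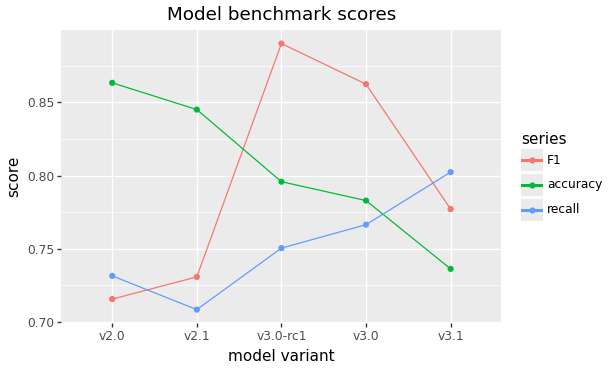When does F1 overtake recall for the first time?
v2.0: F1 ≈ 0.72 vs recall ≈ 0.74 (not yet); v2.1: F1 ≈ 0.74 vs recall ≈ 0.70 (first crossover).

v2.1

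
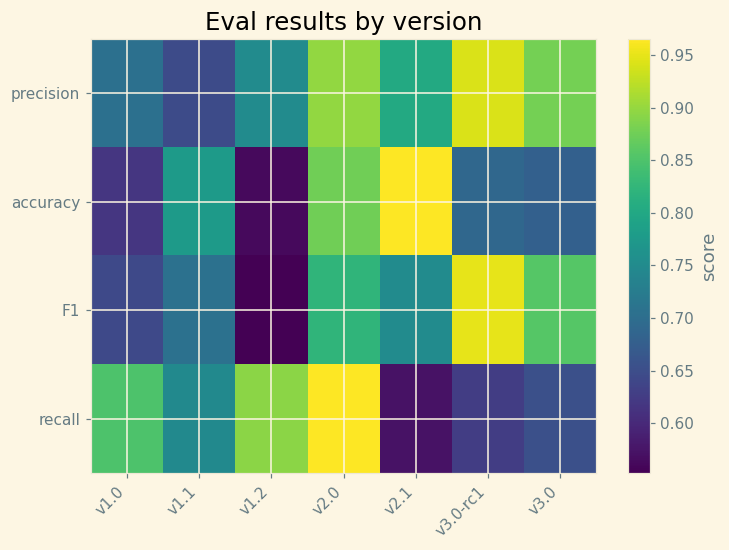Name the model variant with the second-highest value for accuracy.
Top 3 for accuracy: v2.1 ≈ 0.95, v2.0 ≈ 0.90, v1.1 ≈ 0.80.

v2.0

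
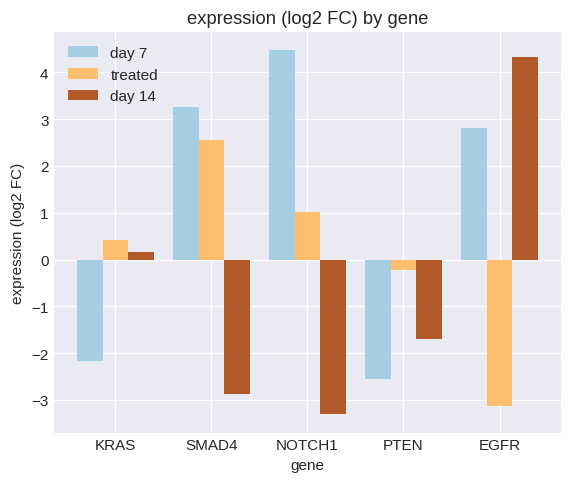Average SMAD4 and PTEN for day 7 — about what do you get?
≈ 0

(3 + -3) / 2 ≈ 0.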